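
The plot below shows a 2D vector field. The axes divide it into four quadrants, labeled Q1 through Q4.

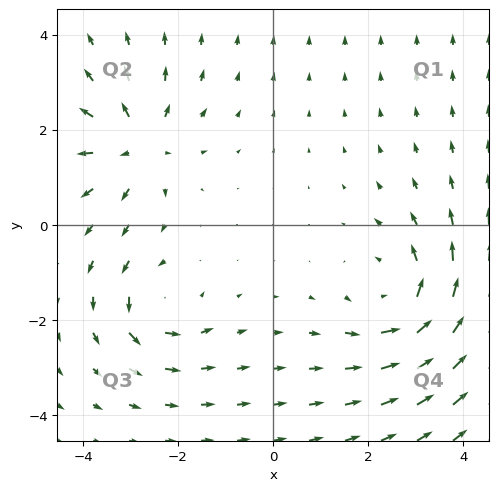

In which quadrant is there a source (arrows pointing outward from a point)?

Q2

The source sits at approximately (-2.8, 1.7), which lies in quadrant Q2. The divergence there is about +5, positive as expected for a source.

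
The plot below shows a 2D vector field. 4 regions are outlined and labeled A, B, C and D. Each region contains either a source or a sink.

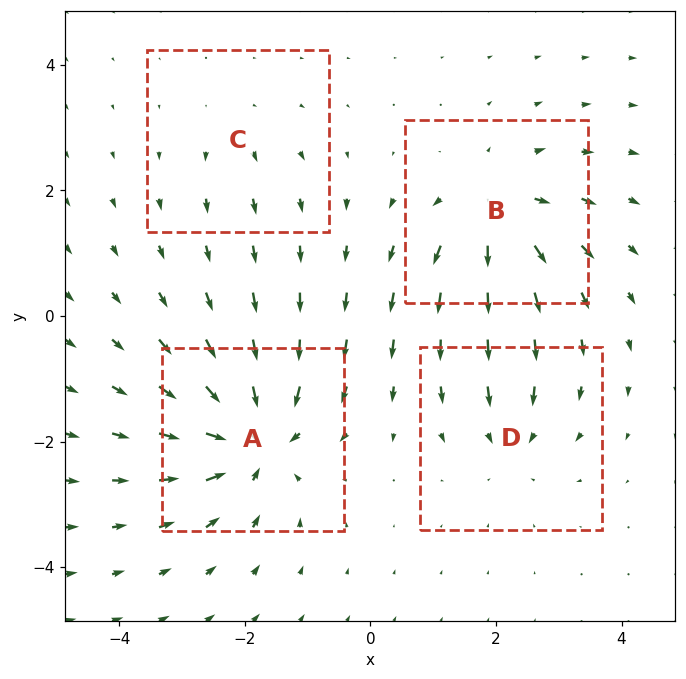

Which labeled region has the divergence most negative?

A

Divergence at each region's feature centre — A: about -8, B: about +6, C: about +2, D: about -4. Region A is most negative.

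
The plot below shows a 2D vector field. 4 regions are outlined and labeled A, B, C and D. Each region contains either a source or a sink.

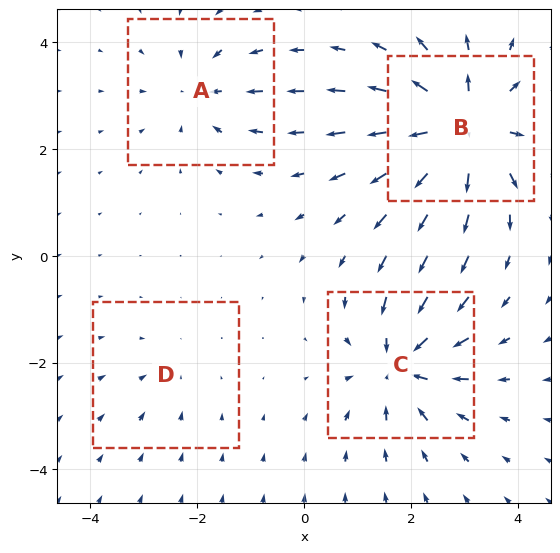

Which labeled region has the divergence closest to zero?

D

Divergence at each region's feature centre — A: about -4, B: about +8, C: about -6, D: about -2. Region D is closest to zero.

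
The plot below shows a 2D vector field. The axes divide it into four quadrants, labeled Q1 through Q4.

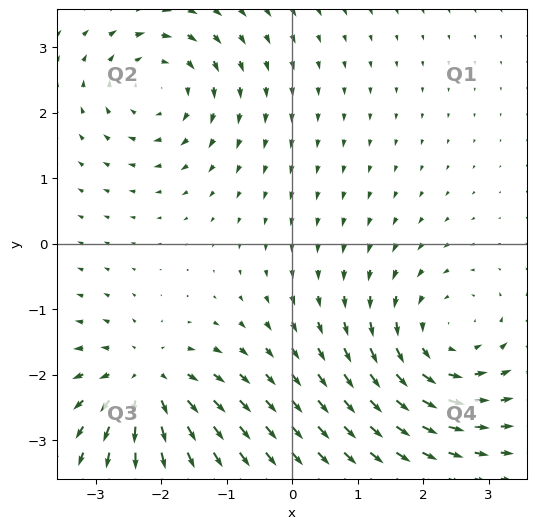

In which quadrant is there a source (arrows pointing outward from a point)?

Q3

The source sits at approximately (-2.2, -2.1), which lies in quadrant Q3. The divergence there is about +4, positive as expected for a source.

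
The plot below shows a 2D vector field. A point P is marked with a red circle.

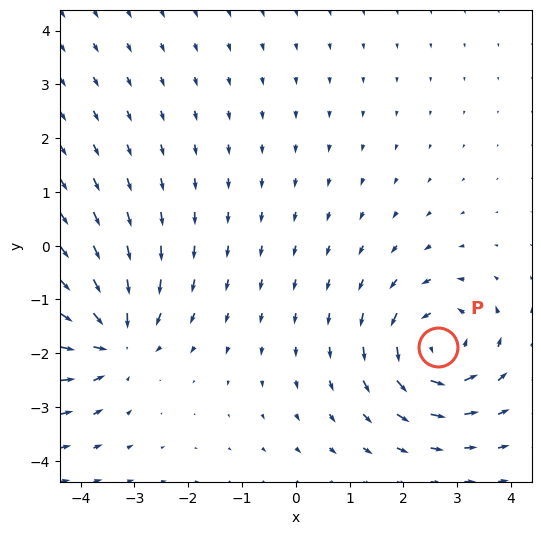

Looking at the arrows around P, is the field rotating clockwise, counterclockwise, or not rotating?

Near P at (2.6, -1.9) the arrows circulate counterclockwise. The curl (z-component) there is about +4; positive curl means counterclockwise rotation.

counterclockwise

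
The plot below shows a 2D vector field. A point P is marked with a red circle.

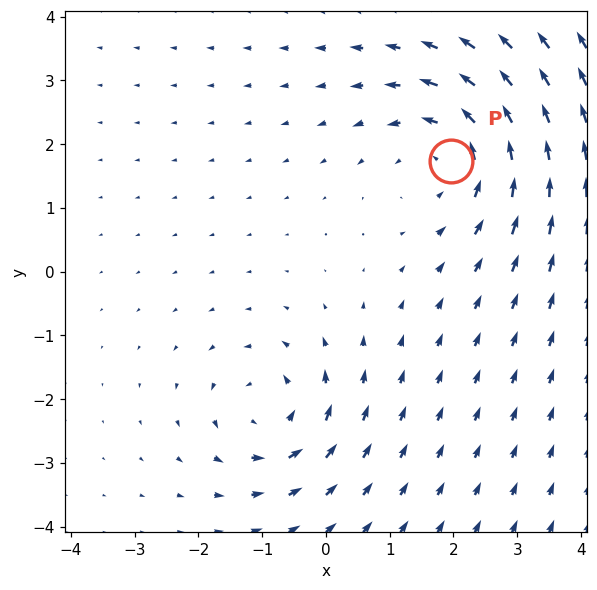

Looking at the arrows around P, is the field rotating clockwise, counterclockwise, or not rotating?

counterclockwise

Near P at (2.0, 1.7) the arrows circulate counterclockwise. The curl (z-component) there is about +4; positive curl means counterclockwise rotation.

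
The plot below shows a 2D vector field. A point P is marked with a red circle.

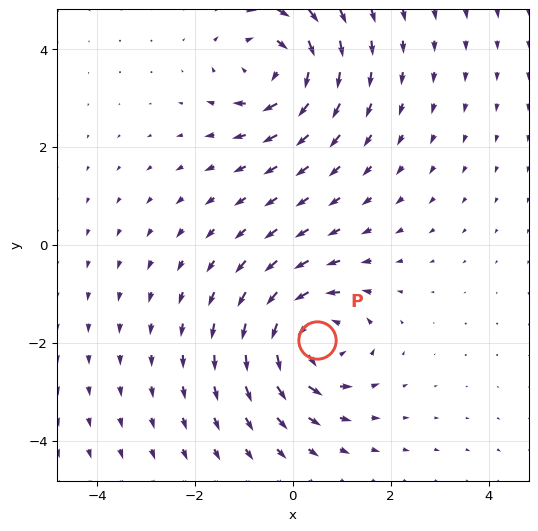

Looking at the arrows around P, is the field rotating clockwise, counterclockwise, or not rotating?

counterclockwise

Near P at (0.5, -1.9) the arrows circulate counterclockwise. The curl (z-component) there is about +6; positive curl means counterclockwise rotation.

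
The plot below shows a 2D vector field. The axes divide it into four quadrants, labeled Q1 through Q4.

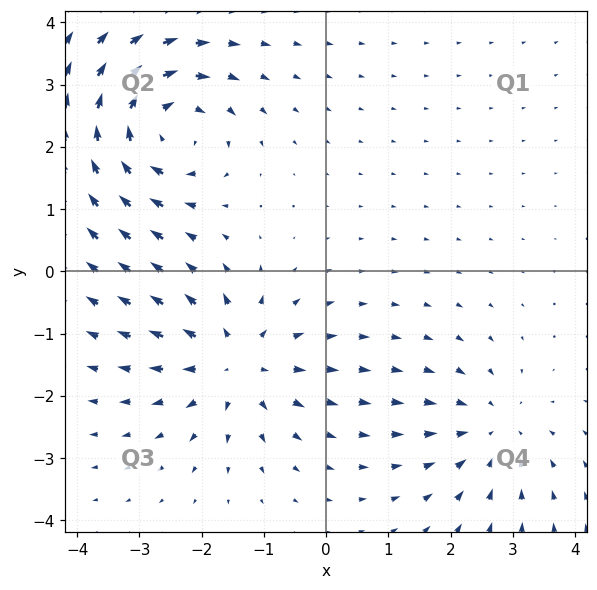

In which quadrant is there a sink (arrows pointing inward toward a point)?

Q4

The sink sits at approximately (2.7, -2.6), which lies in quadrant Q4. The divergence there is about -3, negative as expected for a sink.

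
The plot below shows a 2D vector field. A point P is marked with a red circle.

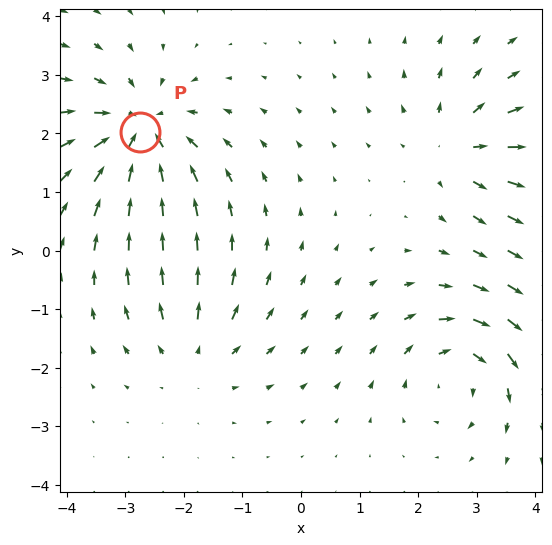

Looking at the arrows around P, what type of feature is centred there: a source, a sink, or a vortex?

At P (-2.8, 2.0) the arrows converge inward. Divergence about -6, curl ≈0 — negative divergence with near-zero curl is a sink.

sink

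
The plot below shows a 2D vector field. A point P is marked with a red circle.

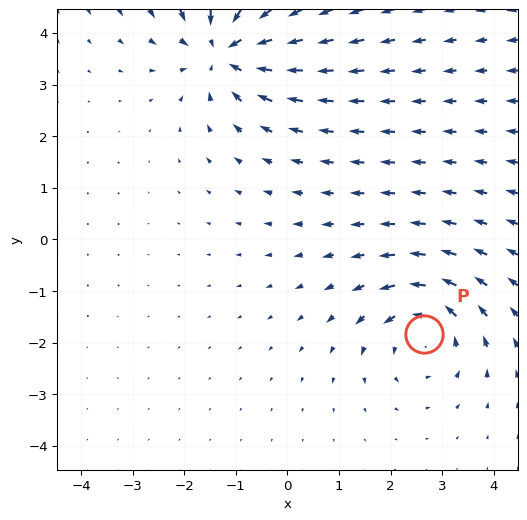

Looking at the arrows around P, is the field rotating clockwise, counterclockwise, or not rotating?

counterclockwise

Near P at (2.6, -1.8) the arrows circulate counterclockwise. The curl (z-component) there is about +3; positive curl means counterclockwise rotation.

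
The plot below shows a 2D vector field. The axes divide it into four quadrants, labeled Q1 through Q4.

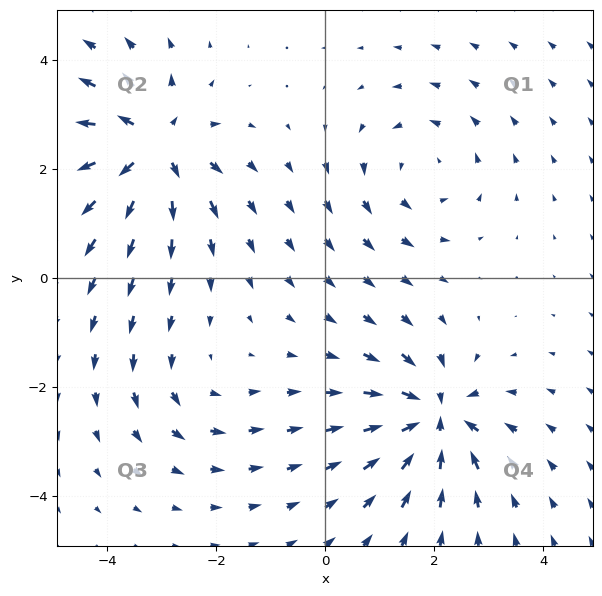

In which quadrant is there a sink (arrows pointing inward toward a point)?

The sink sits at approximately (2.0, -2.6), which lies in quadrant Q4. The divergence there is about -6, negative as expected for a sink.

Q4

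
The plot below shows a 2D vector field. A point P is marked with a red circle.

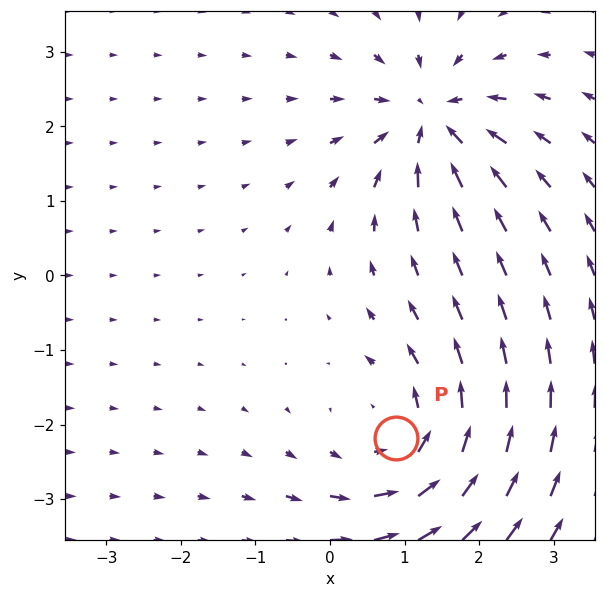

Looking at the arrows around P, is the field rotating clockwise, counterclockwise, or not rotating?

counterclockwise

Near P at (0.9, -2.2) the arrows circulate counterclockwise. The curl (z-component) there is about +3; positive curl means counterclockwise rotation.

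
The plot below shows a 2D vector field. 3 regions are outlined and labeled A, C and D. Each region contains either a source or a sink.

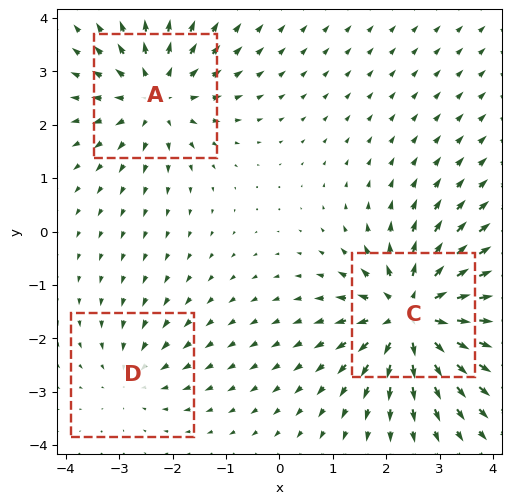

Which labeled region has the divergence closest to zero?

D

Divergence at each region's feature centre — A: about +3, C: about +5, D: about -2. Region D is closest to zero.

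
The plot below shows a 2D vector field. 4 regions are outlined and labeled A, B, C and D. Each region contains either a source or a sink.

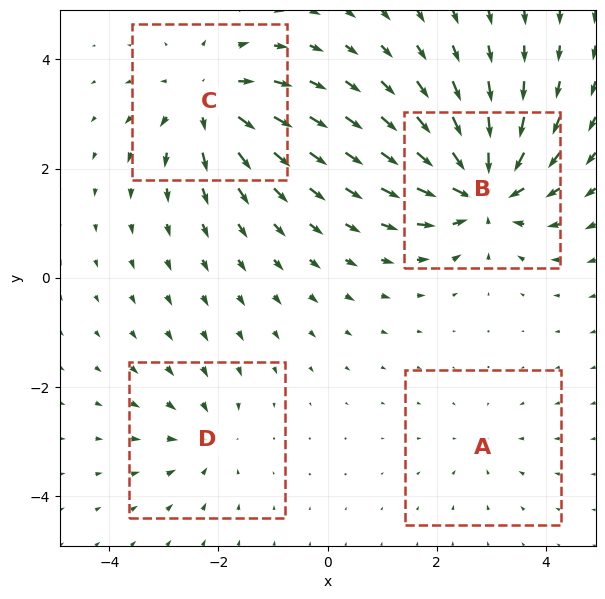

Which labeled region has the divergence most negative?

B

Divergence at each region's feature centre — A: about -2, B: about -9, C: about +6, D: about -4. Region B is most negative.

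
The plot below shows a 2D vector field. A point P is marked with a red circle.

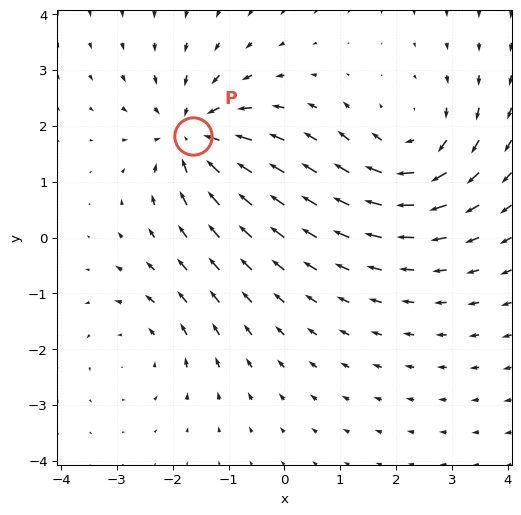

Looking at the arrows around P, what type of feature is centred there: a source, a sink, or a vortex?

At P (-1.6, 1.8) the arrows converge inward. Divergence about -5, curl ≈0 — negative divergence with near-zero curl is a sink.

sink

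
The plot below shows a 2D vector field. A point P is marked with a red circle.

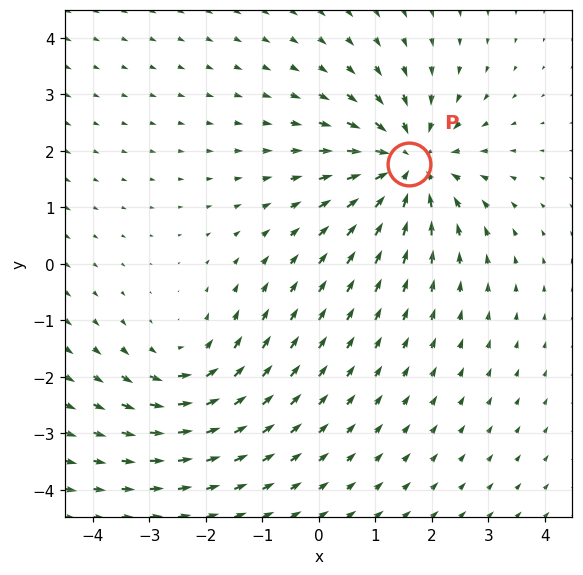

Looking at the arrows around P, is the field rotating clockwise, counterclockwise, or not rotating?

Near P at (1.6, 1.8) the arrows show no circulation. The curl there is ≈0.

not rotating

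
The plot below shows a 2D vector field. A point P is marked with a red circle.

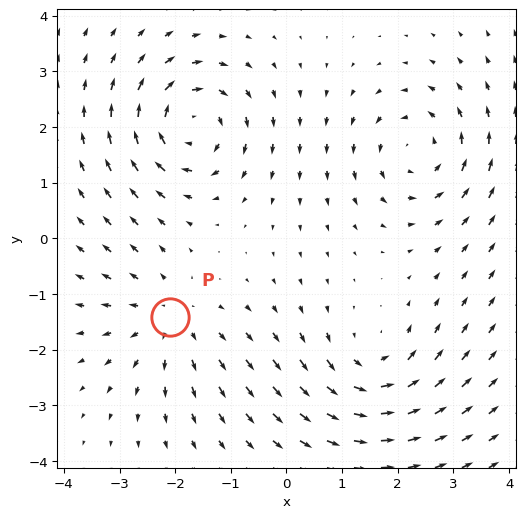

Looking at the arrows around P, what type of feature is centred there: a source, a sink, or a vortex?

source

At P (-2.1, -1.4) the arrows spread outward. Divergence about +3, curl ≈0 — positive divergence with near-zero curl is a source.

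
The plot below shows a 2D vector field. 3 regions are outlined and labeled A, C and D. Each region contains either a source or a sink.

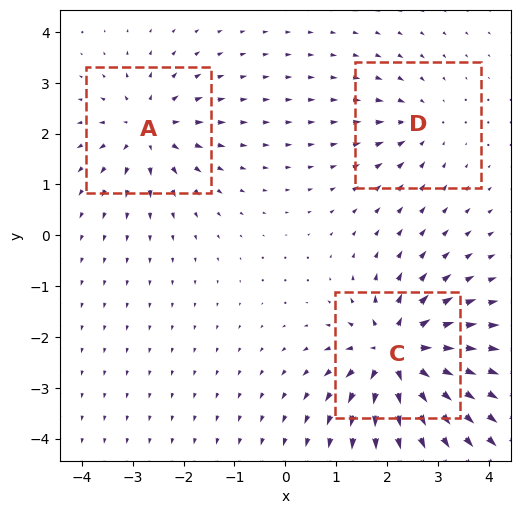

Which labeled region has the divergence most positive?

Divergence at each region's feature centre — A: about +4, C: about +6, D: about -3. Region C is most positive.

C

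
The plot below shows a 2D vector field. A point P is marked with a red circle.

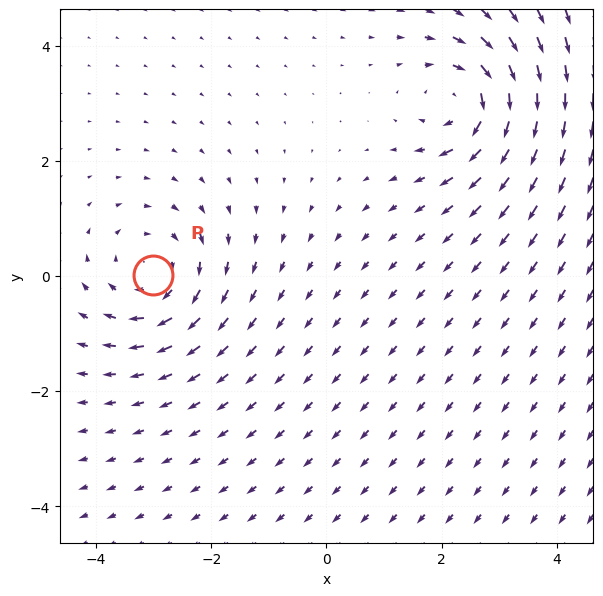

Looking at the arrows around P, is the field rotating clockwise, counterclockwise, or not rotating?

Near P at (-3.0, 0.0) the arrows circulate clockwise. The curl (z-component) there is about -5; negative curl means clockwise rotation.

clockwise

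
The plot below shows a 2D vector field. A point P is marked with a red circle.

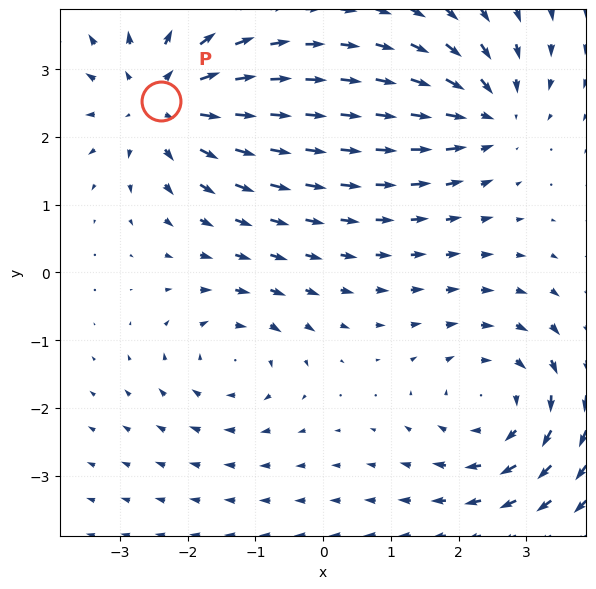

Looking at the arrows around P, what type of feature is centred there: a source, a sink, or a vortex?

At P (-2.4, 2.5) the arrows spread outward. Divergence about +4, curl ≈0 — positive divergence with near-zero curl is a source.

source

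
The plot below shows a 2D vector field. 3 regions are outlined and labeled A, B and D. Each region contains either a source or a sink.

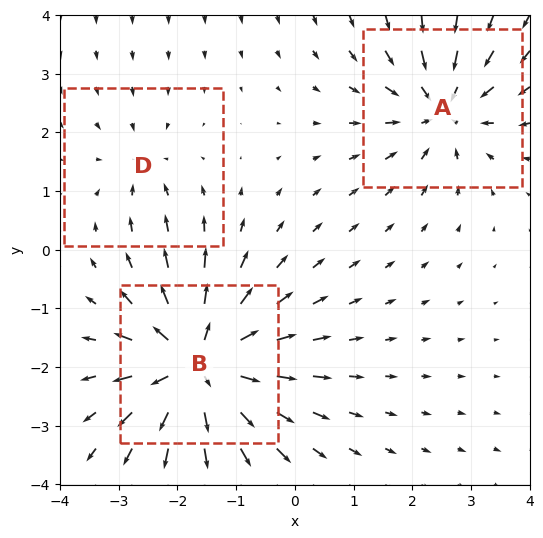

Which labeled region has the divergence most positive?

B

Divergence at each region's feature centre — A: about -4, B: about +6, D: about -2. Region B is most positive.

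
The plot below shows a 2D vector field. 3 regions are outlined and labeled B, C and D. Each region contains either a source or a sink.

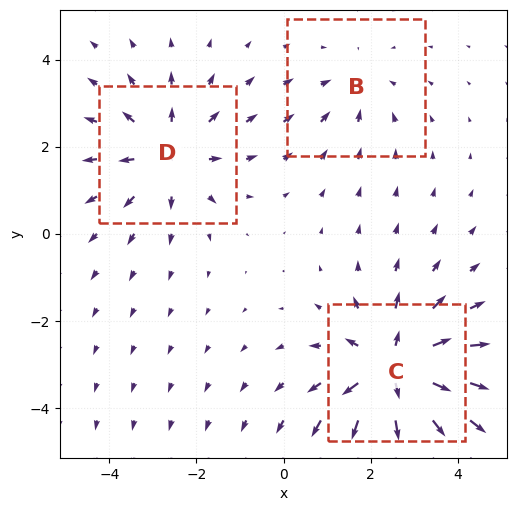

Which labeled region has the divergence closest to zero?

Divergence at each region's feature centre — B: about -2, C: about +5, D: about +3. Region B is closest to zero.

B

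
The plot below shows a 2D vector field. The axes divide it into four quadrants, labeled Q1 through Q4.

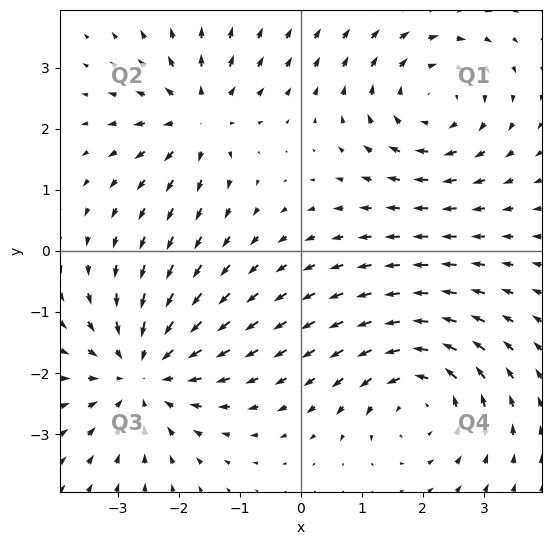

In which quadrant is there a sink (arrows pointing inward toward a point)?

Q3

The sink sits at approximately (-2.6, -2.0), which lies in quadrant Q3. The divergence there is about -4, negative as expected for a sink.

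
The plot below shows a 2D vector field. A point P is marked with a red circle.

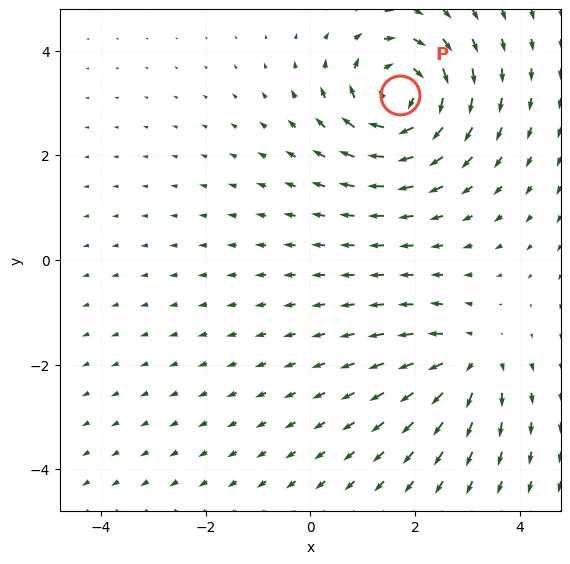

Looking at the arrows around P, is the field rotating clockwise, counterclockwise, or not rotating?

clockwise

Near P at (1.7, 3.2) the arrows circulate clockwise. The curl (z-component) there is about -6; negative curl means clockwise rotation.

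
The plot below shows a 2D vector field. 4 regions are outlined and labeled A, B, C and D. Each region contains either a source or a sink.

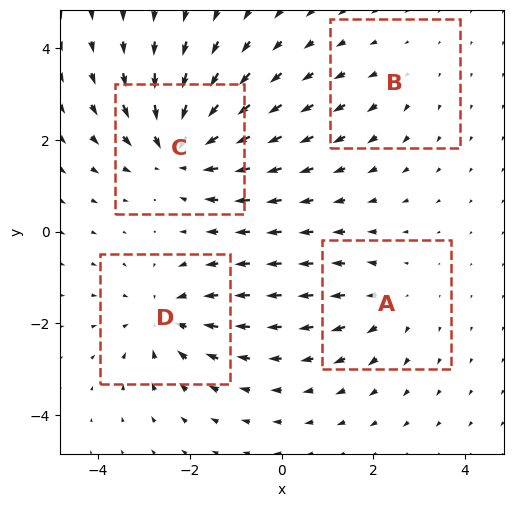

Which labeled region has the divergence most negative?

Divergence at each region's feature centre — A: about +3, B: about +2, C: about -6, D: about -4. Region C is most negative.

C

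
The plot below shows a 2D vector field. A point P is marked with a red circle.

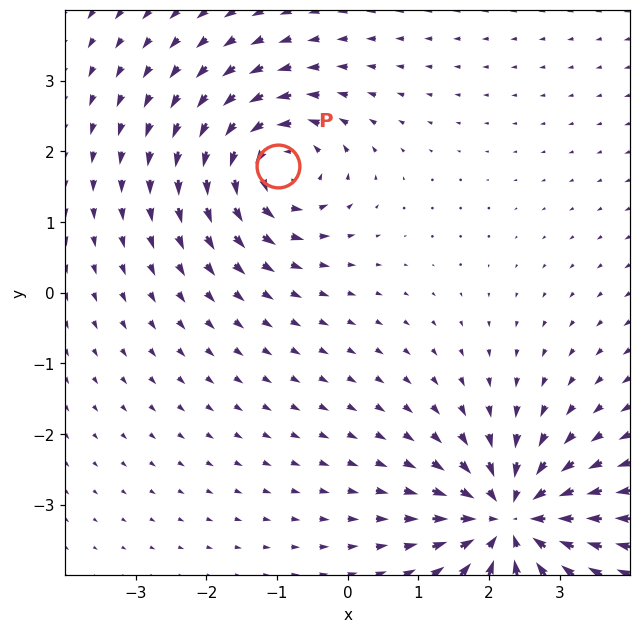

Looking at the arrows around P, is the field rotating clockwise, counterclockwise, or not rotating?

counterclockwise

Near P at (-1.0, 1.8) the arrows circulate counterclockwise. The curl (z-component) there is about +6; positive curl means counterclockwise rotation.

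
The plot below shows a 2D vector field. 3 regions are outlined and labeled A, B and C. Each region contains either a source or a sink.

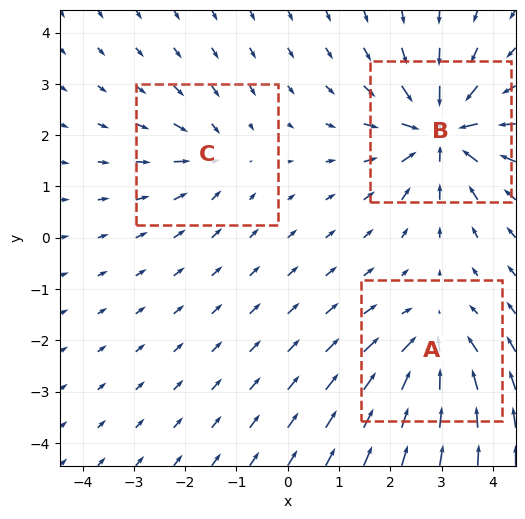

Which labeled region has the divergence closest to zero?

C

Divergence at each region's feature centre — A: about -4, B: about -6, C: about -2. Region C is closest to zero.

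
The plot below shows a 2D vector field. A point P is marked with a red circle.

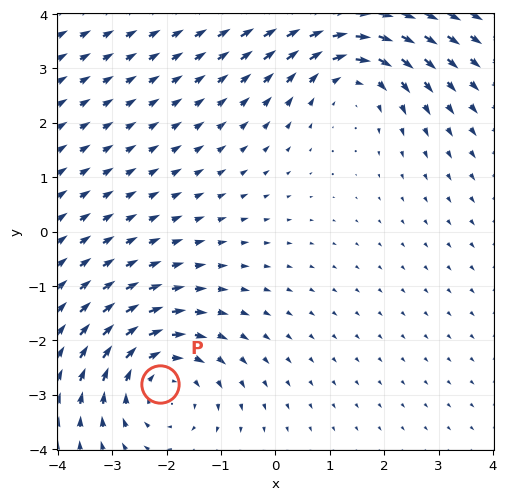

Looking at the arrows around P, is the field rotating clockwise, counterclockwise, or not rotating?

clockwise

Near P at (-2.1, -2.8) the arrows circulate clockwise. The curl (z-component) there is about -2; negative curl means clockwise rotation.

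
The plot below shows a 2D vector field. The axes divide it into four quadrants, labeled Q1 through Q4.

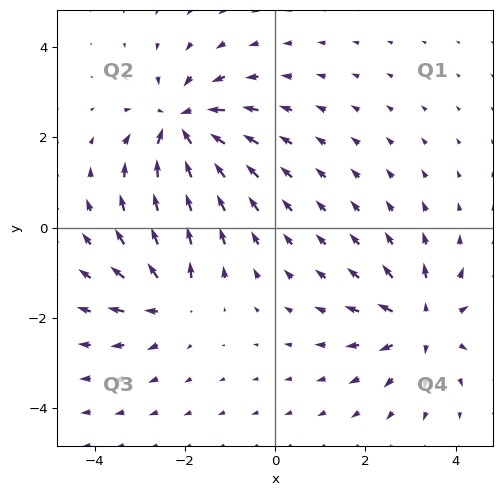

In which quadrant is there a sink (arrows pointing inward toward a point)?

The sink sits at approximately (-2.1, 2.3), which lies in quadrant Q2. The divergence there is about -6, negative as expected for a sink.

Q2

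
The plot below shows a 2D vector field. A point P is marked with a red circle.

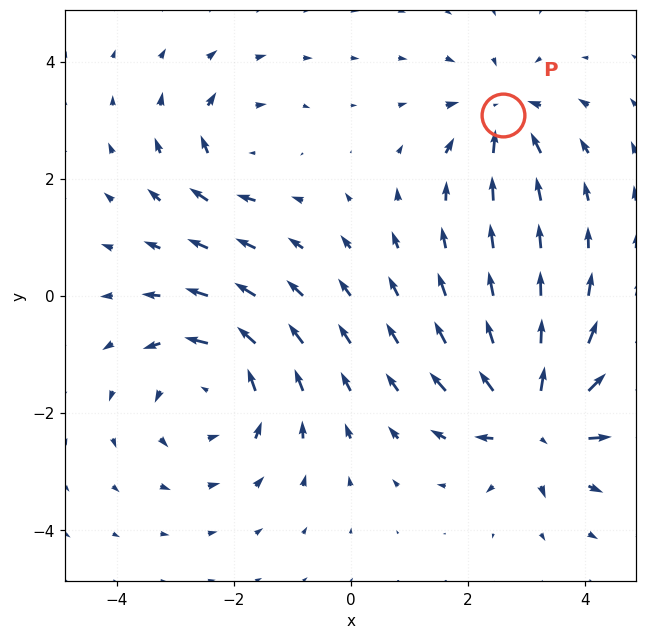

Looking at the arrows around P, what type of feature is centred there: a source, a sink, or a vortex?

sink

At P (2.6, 3.1) the arrows converge inward. Divergence about -4, curl ≈0 — negative divergence with near-zero curl is a sink.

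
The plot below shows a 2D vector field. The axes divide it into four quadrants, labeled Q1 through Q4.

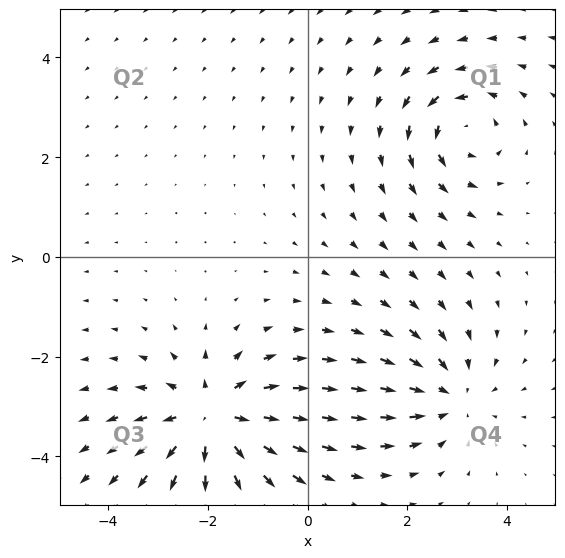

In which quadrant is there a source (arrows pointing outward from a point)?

The source sits at approximately (-1.9, -3.2), which lies in quadrant Q3. The divergence there is about +4, positive as expected for a source.

Q3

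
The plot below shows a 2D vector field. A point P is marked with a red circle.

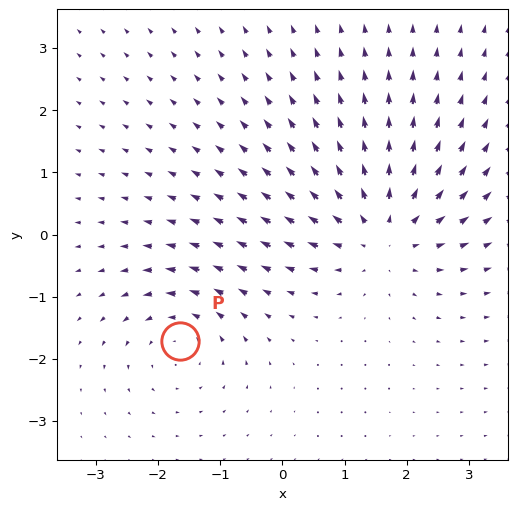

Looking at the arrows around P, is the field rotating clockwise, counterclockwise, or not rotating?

Near P at (-1.6, -1.7) the arrows circulate counterclockwise. The curl (z-component) there is about +3; positive curl means counterclockwise rotation.

counterclockwise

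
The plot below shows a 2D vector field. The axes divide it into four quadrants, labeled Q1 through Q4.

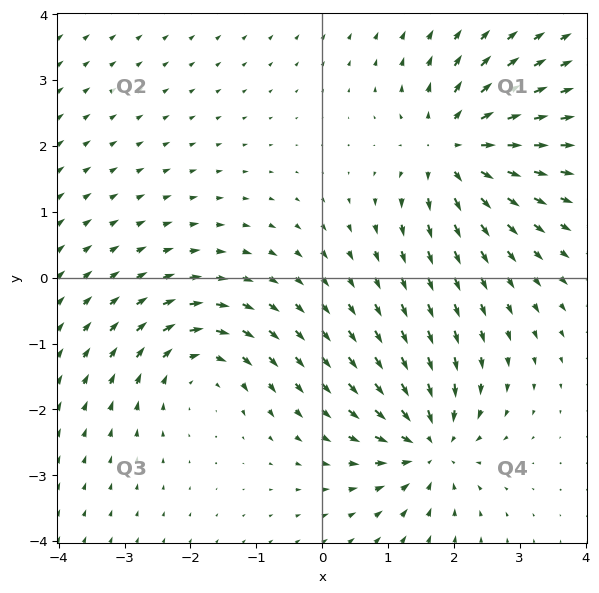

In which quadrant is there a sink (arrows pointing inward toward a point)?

Q4

The sink sits at approximately (1.6, -2.5), which lies in quadrant Q4. The divergence there is about -4, negative as expected for a sink.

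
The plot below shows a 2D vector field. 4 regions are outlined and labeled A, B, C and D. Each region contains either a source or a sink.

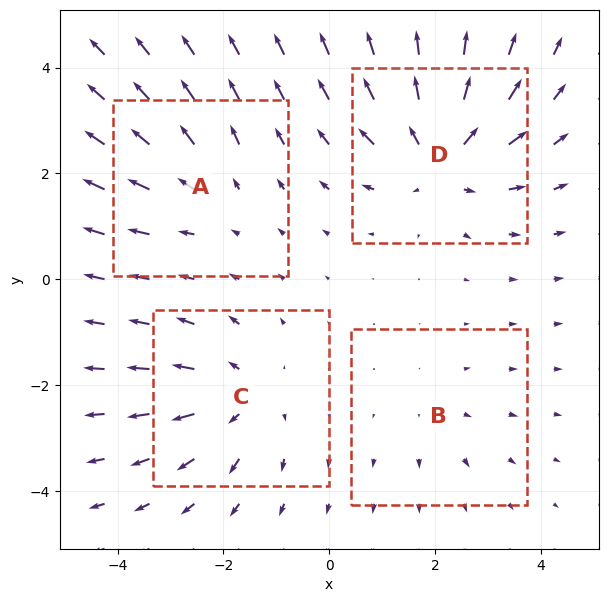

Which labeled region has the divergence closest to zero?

Divergence at each region's feature centre — A: about +3, B: about +2, C: about +4, D: about +6. Region B is closest to zero.

B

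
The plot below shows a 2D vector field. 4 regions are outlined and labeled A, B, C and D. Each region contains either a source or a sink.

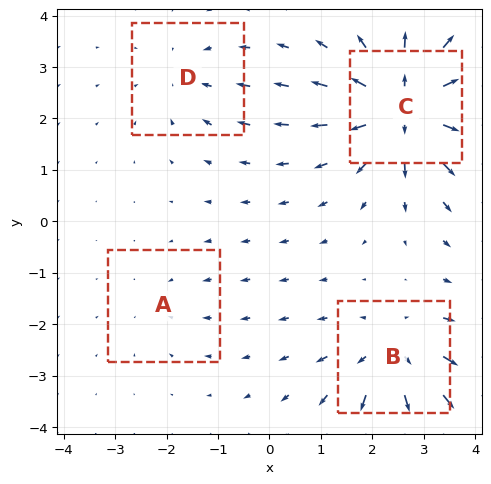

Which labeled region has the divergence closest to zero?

Divergence at each region's feature centre — A: about -2, B: about +5, C: about +7, D: about -3. Region A is closest to zero.

A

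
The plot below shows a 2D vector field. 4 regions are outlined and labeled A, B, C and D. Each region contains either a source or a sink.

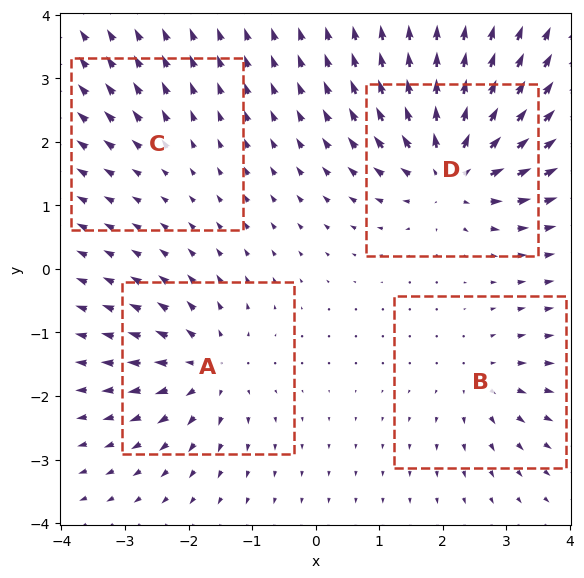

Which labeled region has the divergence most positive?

Divergence at each region's feature centre — A: about +6, B: about +4, C: about +2, D: about +8. Region D is most positive.

D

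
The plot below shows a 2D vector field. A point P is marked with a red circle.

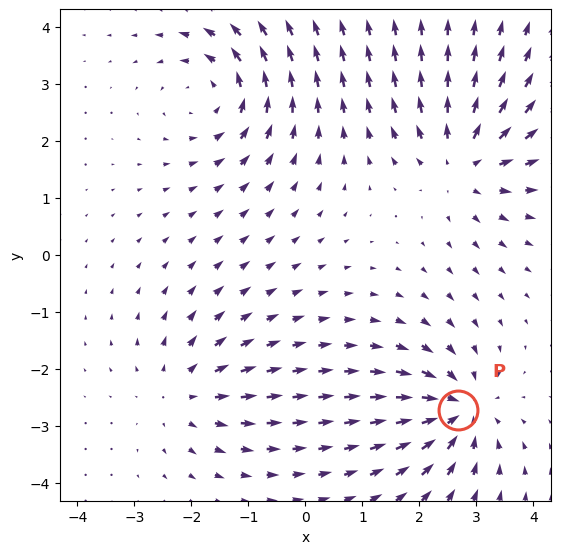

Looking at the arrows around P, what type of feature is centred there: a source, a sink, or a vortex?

At P (2.7, -2.7) the arrows converge inward. Divergence about -6, curl ≈0 — negative divergence with near-zero curl is a sink.

sink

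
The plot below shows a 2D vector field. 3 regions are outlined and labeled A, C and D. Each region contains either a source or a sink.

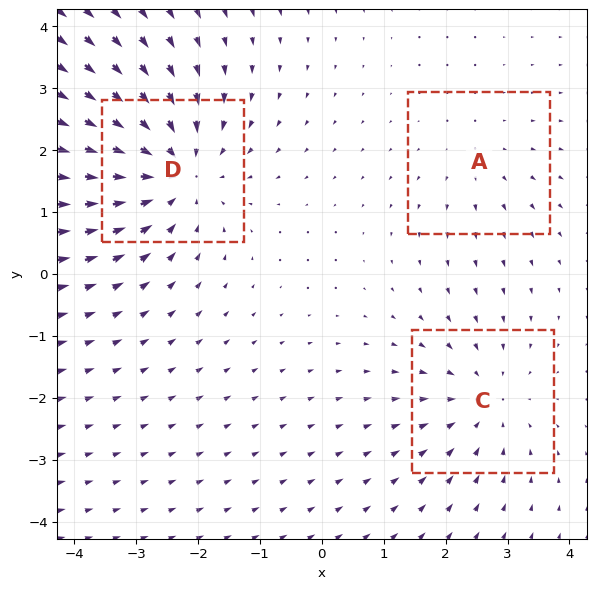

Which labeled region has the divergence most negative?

Divergence at each region's feature centre — A: about +2, C: about -3, D: about -4. Region D is most negative.

D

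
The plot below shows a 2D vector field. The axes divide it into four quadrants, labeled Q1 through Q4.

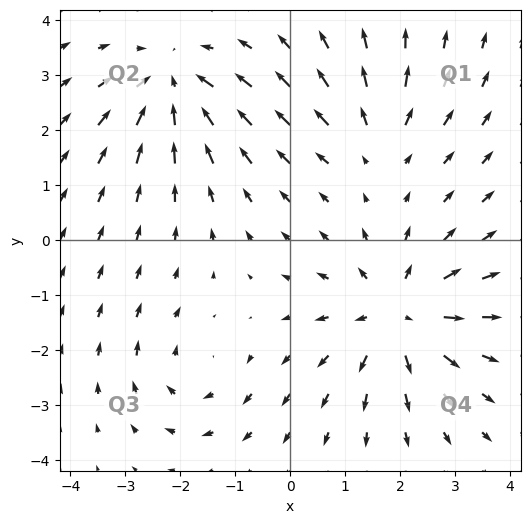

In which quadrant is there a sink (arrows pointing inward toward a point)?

The sink sits at approximately (-2.2, 2.8), which lies in quadrant Q2. The divergence there is about -5, negative as expected for a sink.

Q2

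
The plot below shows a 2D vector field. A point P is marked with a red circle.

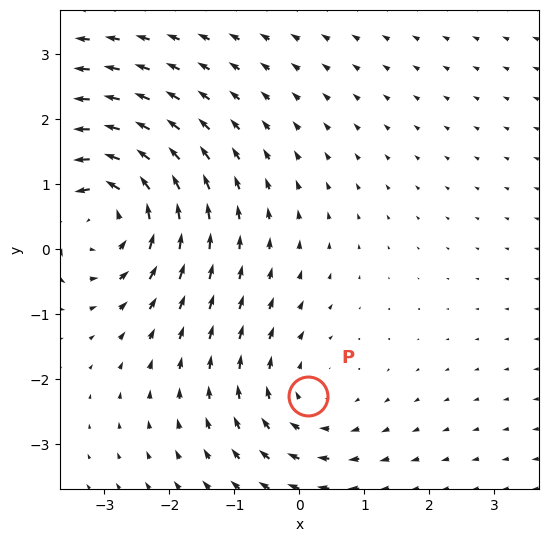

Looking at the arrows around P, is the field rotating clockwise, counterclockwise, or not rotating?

Near P at (0.1, -2.3) the arrows circulate clockwise. The curl (z-component) there is about -2; negative curl means clockwise rotation.

clockwise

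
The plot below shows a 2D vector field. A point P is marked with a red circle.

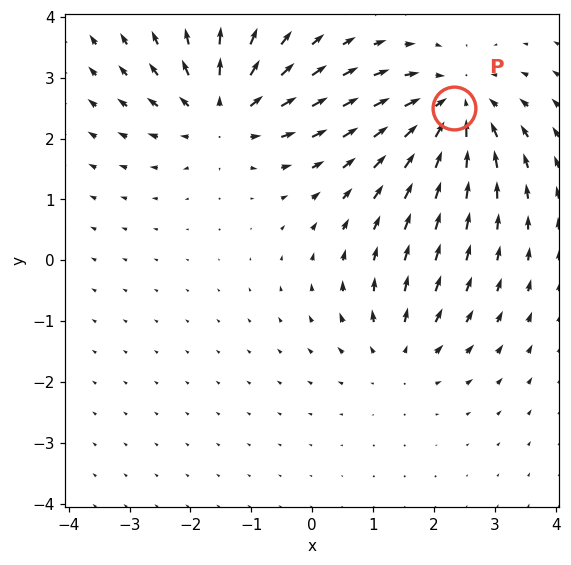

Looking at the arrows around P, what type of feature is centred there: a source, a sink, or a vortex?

sink

At P (2.3, 2.5) the arrows converge inward. Divergence about -5, curl ≈0 — negative divergence with near-zero curl is a sink.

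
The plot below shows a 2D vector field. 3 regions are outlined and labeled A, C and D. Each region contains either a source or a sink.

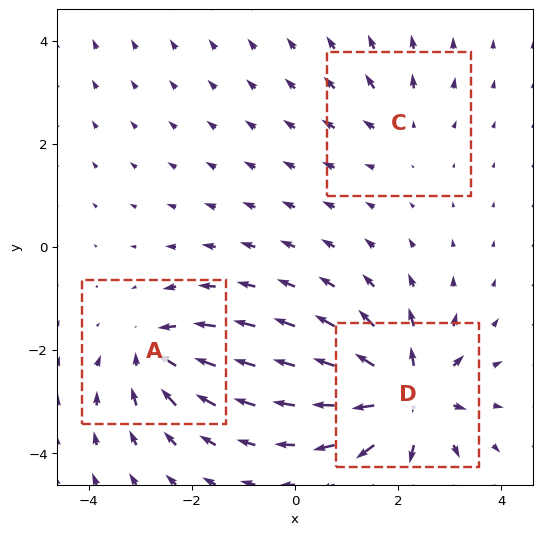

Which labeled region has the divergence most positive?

Divergence at each region's feature centre — A: about -4, C: about +2, D: about +6. Region D is most positive.

D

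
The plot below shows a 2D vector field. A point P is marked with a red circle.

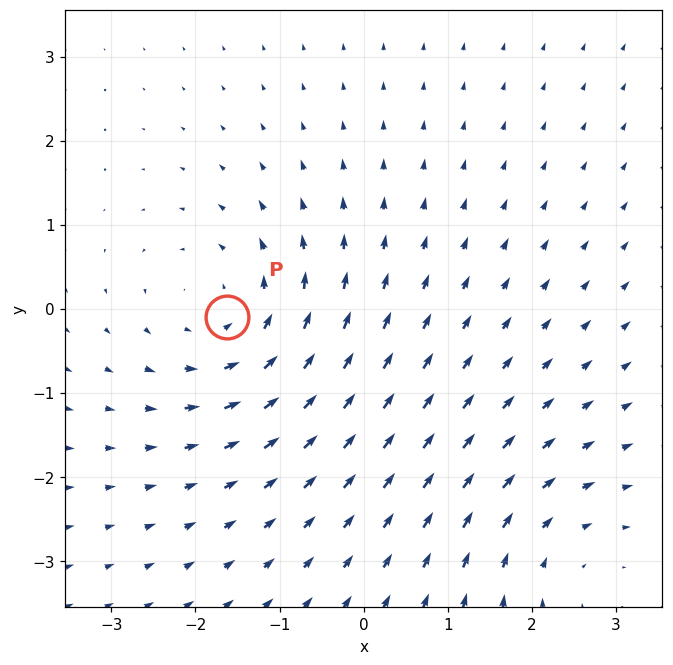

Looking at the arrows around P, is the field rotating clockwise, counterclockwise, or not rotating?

Near P at (-1.6, -0.1) the arrows circulate counterclockwise. The curl (z-component) there is about +4; positive curl means counterclockwise rotation.

counterclockwise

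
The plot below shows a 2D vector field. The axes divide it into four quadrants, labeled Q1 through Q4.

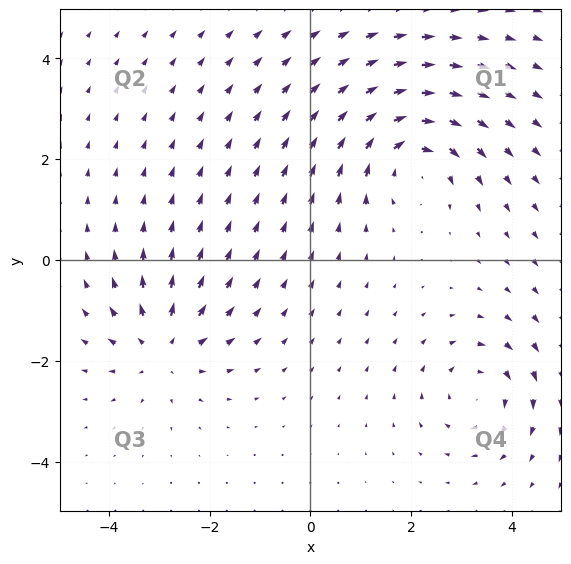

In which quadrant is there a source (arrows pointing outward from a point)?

The source sits at approximately (-2.9, -1.7), which lies in quadrant Q3. The divergence there is about +4, positive as expected for a source.

Q3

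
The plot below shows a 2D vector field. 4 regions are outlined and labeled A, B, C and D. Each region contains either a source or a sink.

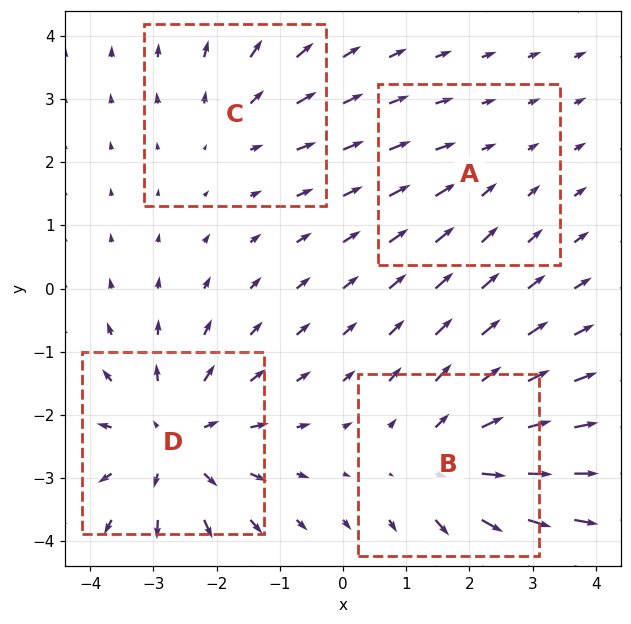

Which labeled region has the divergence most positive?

Divergence at each region's feature centre — A: about -2, B: about +4, C: about +3, D: about +6. Region D is most positive.

D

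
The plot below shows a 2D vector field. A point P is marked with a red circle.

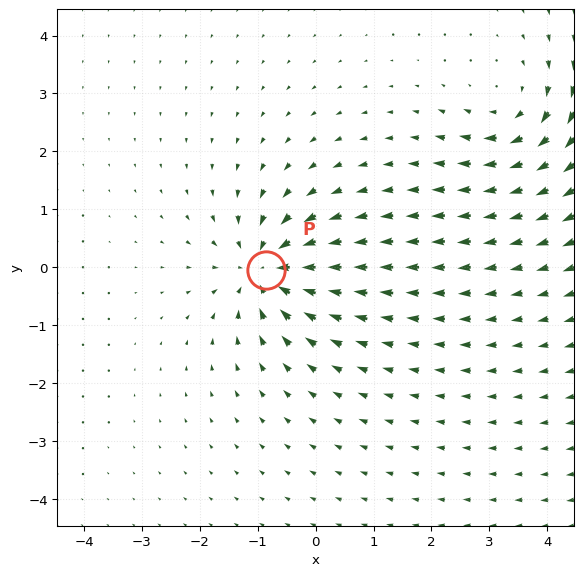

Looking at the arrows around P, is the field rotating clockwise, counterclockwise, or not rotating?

Near P at (-0.9, -0.1) the arrows show no circulation. The curl there is ≈0.

not rotating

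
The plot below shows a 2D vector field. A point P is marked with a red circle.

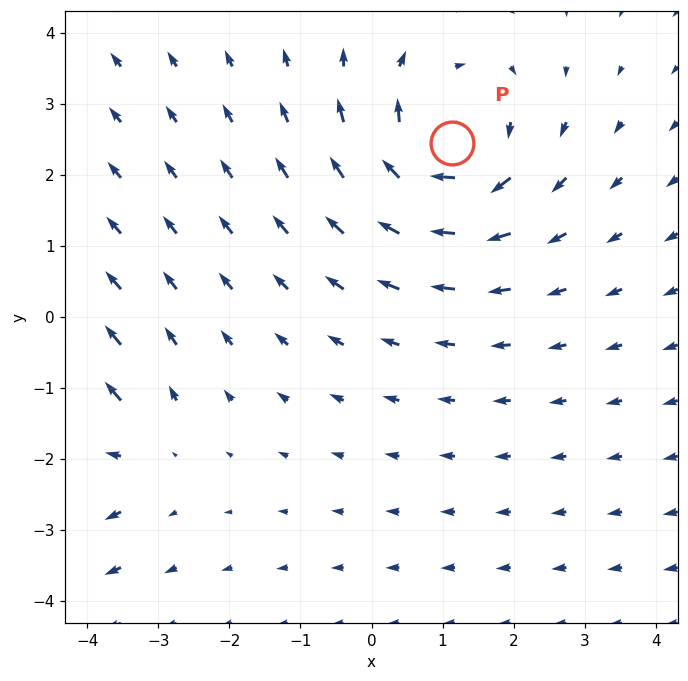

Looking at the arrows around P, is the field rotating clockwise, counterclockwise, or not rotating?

clockwise

Near P at (1.1, 2.4) the arrows circulate clockwise. The curl (z-component) there is about -5; negative curl means clockwise rotation.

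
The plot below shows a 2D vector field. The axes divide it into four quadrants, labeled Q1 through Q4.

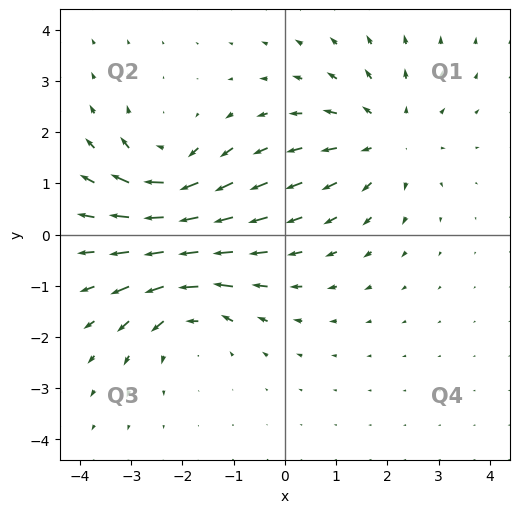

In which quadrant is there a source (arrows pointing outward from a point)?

The source sits at approximately (2.0, 1.9), which lies in quadrant Q1. The divergence there is about +3, positive as expected for a source.

Q1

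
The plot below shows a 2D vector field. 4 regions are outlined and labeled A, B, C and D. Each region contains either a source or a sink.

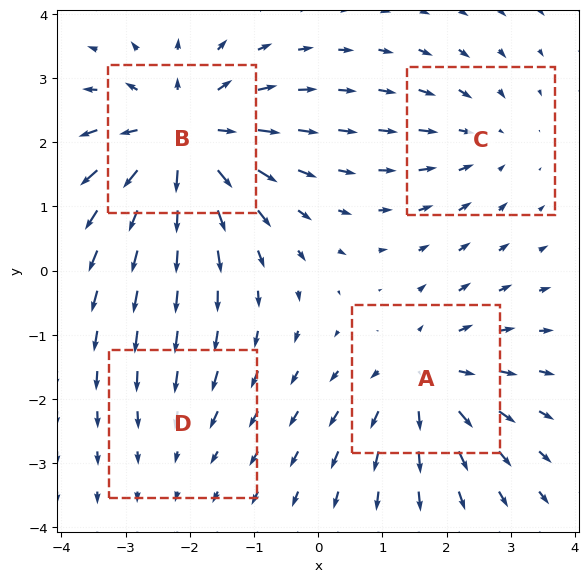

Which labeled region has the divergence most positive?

B

Divergence at each region's feature centre — A: about +5, B: about +7, C: about -3, D: about -2. Region B is most positive.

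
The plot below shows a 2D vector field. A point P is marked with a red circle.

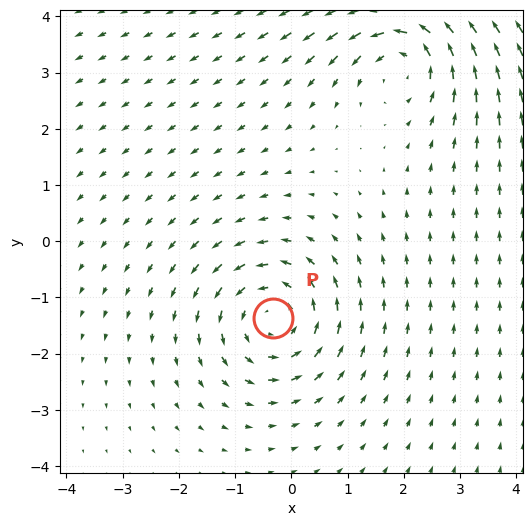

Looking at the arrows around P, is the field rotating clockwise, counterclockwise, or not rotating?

Near P at (-0.3, -1.4) the arrows circulate counterclockwise. The curl (z-component) there is about +4; positive curl means counterclockwise rotation.

counterclockwise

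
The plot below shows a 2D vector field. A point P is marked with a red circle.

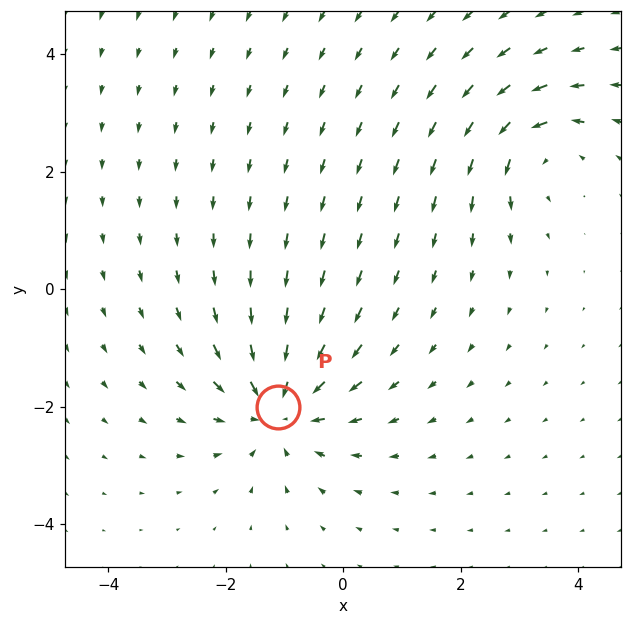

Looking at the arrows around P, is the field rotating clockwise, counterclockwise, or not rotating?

not rotating

Near P at (-1.1, -2.0) the arrows show no circulation. The curl there is ≈0.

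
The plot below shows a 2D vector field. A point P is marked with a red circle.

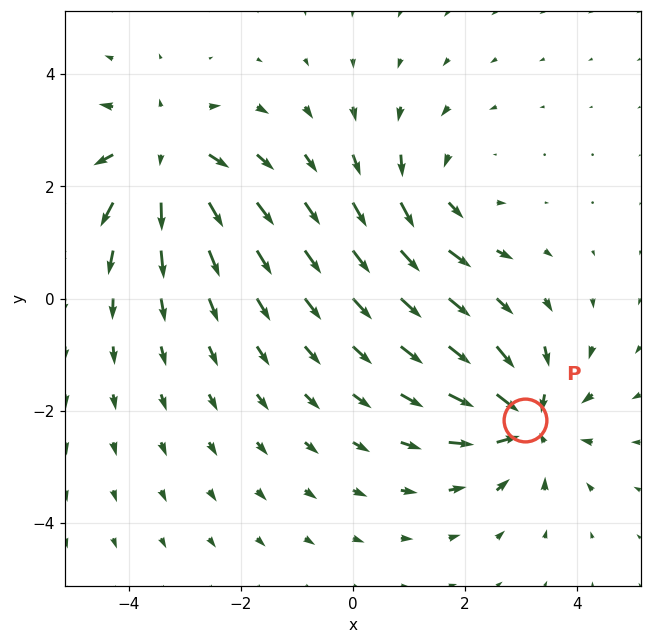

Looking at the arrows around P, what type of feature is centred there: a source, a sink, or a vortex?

sink

At P (3.1, -2.2) the arrows converge inward. Divergence about -5, curl ≈0 — negative divergence with near-zero curl is a sink.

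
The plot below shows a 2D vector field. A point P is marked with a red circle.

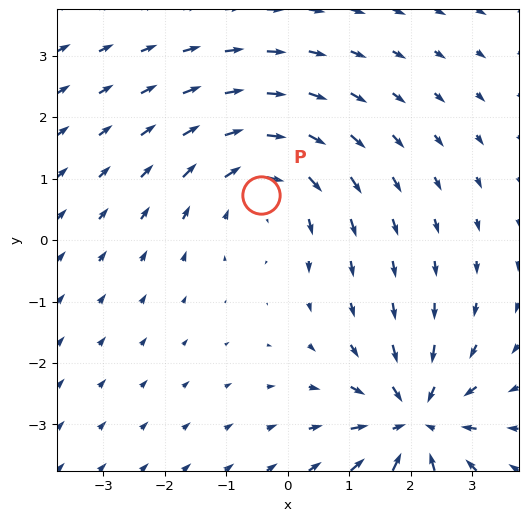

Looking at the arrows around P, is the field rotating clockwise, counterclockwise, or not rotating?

Near P at (-0.4, 0.7) the arrows circulate clockwise. The curl (z-component) there is about -4; negative curl means clockwise rotation.

clockwise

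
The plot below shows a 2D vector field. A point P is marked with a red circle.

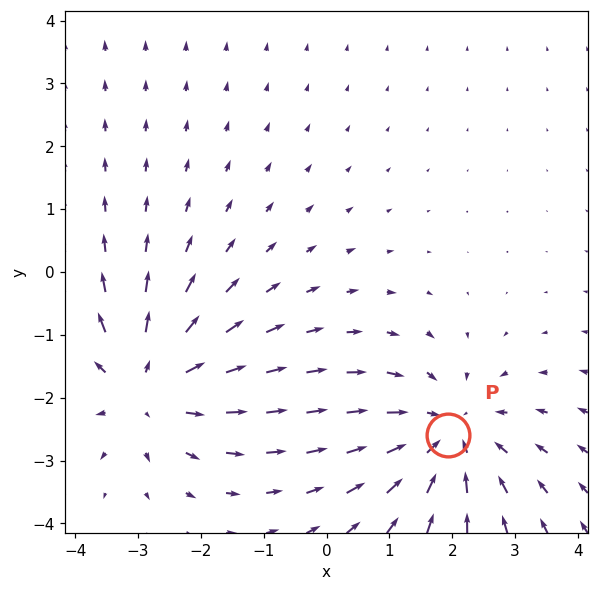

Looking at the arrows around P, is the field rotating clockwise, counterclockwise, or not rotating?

Near P at (1.9, -2.6) the arrows show no circulation. The curl there is ≈0.

not rotating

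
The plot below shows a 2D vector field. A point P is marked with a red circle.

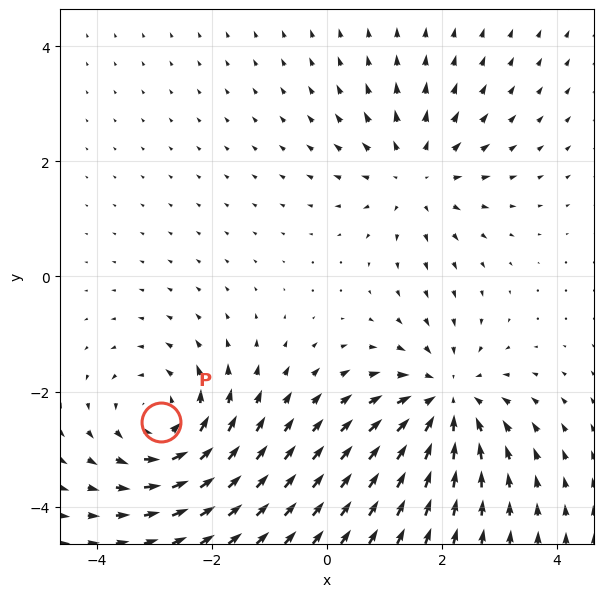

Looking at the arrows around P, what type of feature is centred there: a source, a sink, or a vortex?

vortex

At P (-2.9, -2.5) the arrows circulate counterclockwise. Divergence ≈0, curl about +5 — near-zero divergence with nonzero curl is a vortex.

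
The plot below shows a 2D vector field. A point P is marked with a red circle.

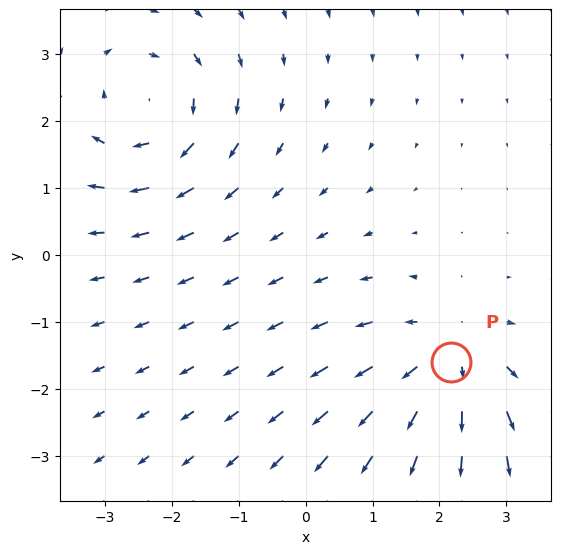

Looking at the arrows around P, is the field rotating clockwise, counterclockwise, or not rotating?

not rotating

Near P at (2.2, -1.6) the arrows show no circulation. The curl there is ≈0.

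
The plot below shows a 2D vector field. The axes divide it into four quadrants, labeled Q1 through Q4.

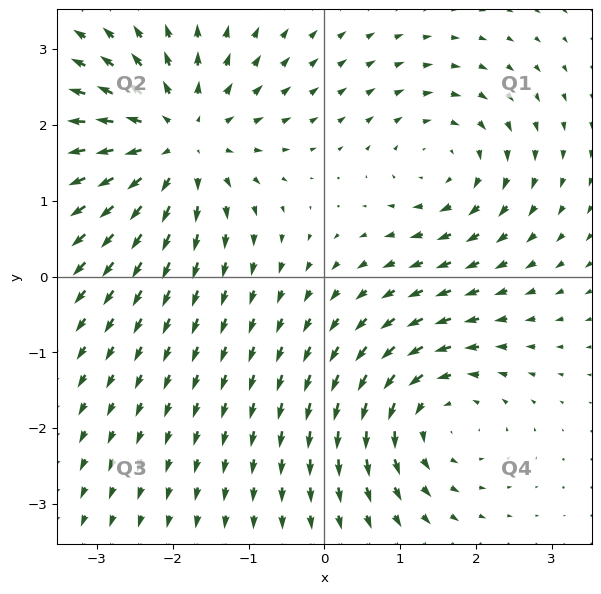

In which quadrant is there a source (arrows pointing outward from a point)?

The source sits at approximately (-1.9, 1.8), which lies in quadrant Q2. The divergence there is about +5, positive as expected for a source.

Q2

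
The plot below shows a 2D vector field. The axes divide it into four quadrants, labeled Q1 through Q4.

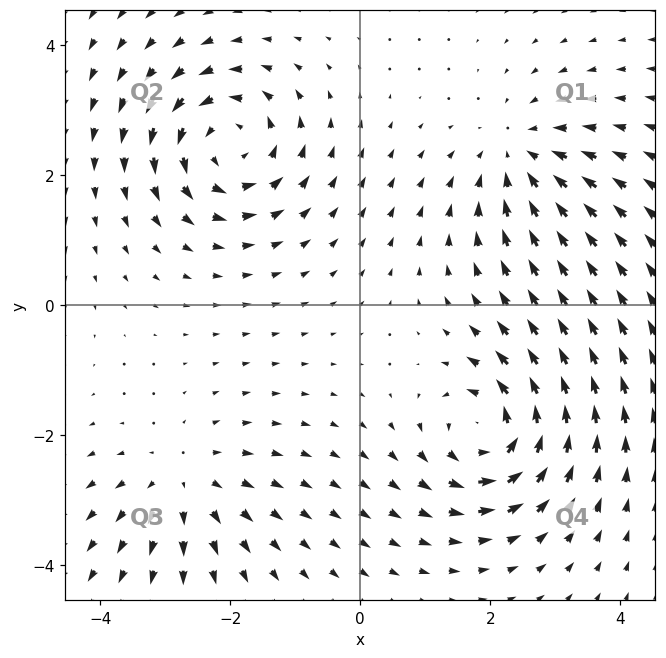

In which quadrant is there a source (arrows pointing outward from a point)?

The source sits at approximately (-2.7, -2.7), which lies in quadrant Q3. The divergence there is about +3, positive as expected for a source.

Q3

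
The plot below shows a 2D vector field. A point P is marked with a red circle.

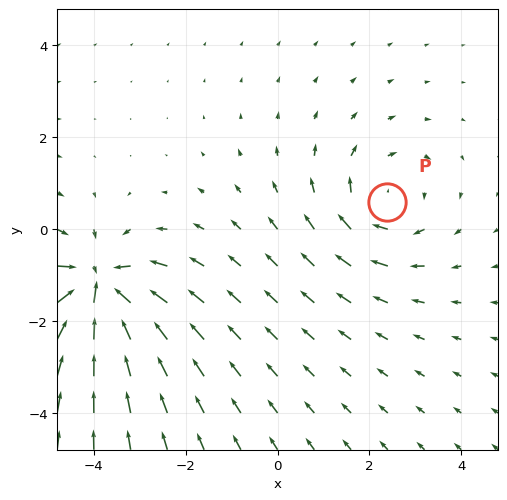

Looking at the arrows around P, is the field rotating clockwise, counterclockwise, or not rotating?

Near P at (2.4, 0.6) the arrows circulate clockwise. The curl (z-component) there is about -2; negative curl means clockwise rotation.

clockwise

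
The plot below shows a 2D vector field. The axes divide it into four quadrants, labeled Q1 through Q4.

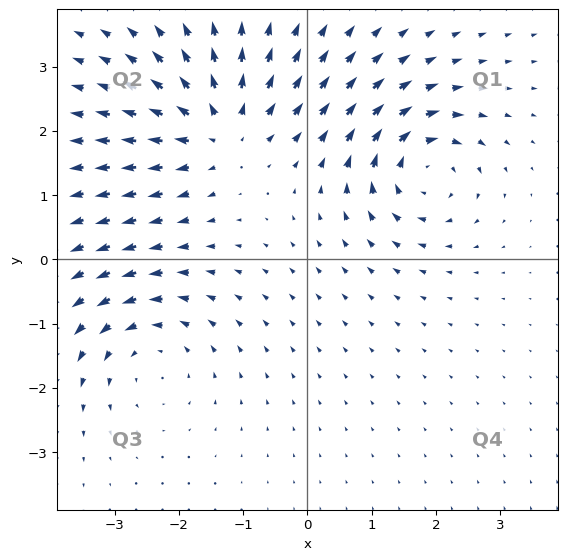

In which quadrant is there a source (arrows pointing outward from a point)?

The source sits at approximately (-1.4, 2.0), which lies in quadrant Q2. The divergence there is about +5, positive as expected for a source.

Q2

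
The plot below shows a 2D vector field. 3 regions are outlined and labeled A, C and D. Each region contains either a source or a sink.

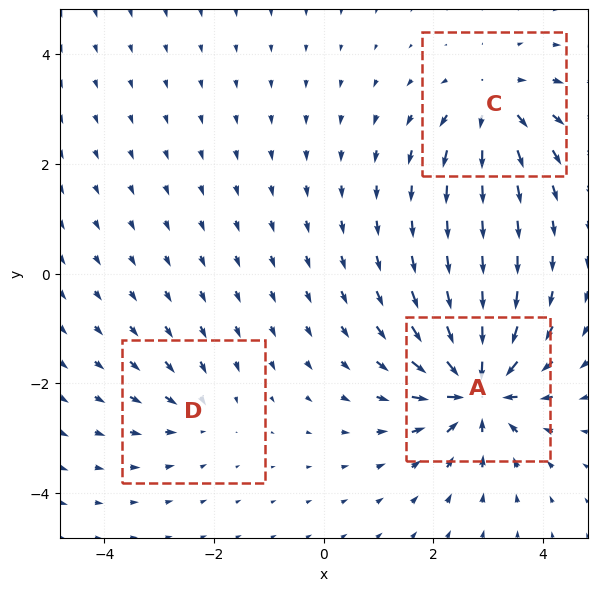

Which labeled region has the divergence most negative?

Divergence at each region's feature centre — A: about -7, C: about +4, D: about -3. Region A is most negative.

A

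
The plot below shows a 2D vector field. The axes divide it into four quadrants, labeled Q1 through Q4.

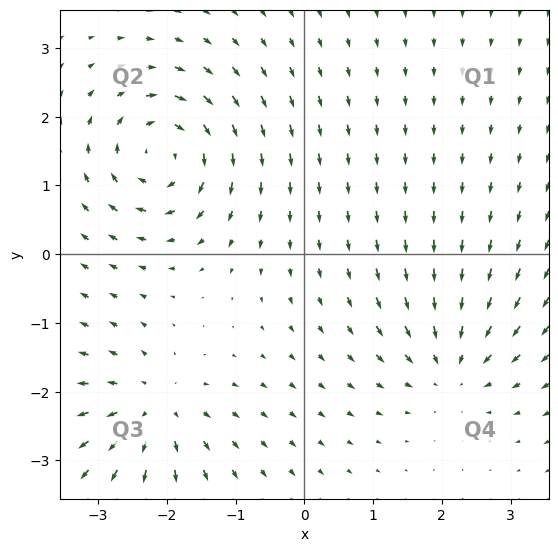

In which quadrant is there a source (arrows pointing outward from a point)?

Q3

The source sits at approximately (-2.2, -2.2), which lies in quadrant Q3. The divergence there is about +4, positive as expected for a source.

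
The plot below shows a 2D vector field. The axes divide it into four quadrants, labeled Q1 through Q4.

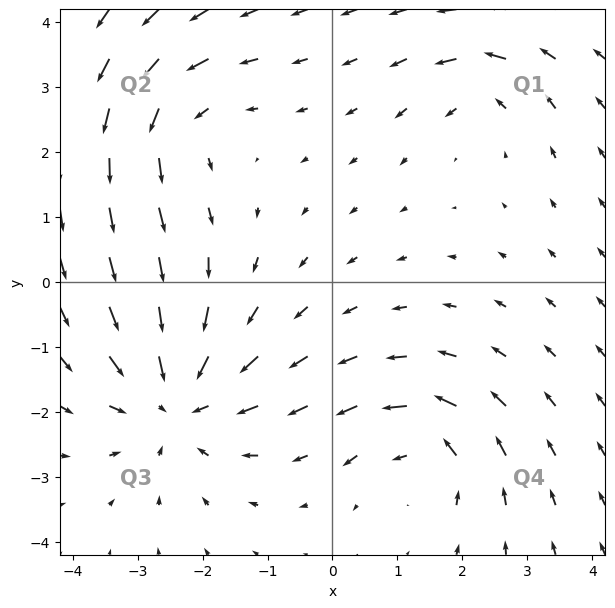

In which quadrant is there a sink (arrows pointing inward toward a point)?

Q3

The sink sits at approximately (-2.4, -1.8), which lies in quadrant Q3. The divergence there is about -4, negative as expected for a sink.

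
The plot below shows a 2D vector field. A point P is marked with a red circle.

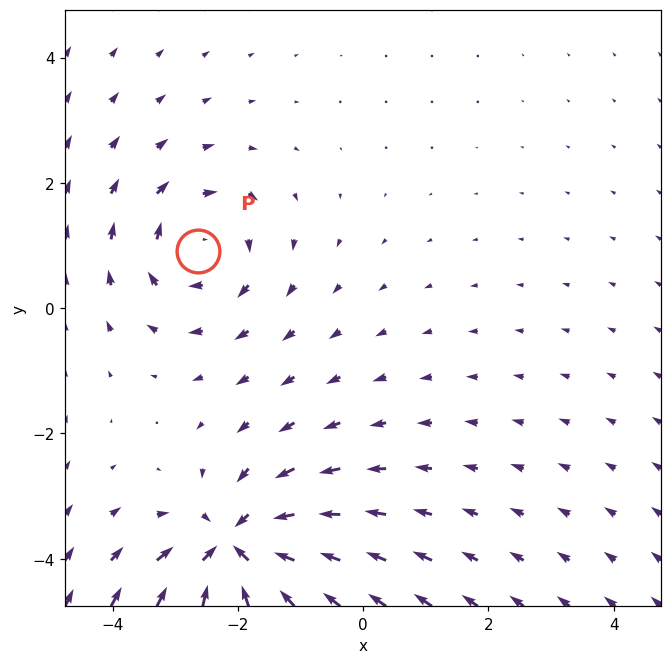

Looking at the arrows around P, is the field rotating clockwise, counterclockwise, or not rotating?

Near P at (-2.6, 0.9) the arrows circulate clockwise. The curl (z-component) there is about -3; negative curl means clockwise rotation.

clockwise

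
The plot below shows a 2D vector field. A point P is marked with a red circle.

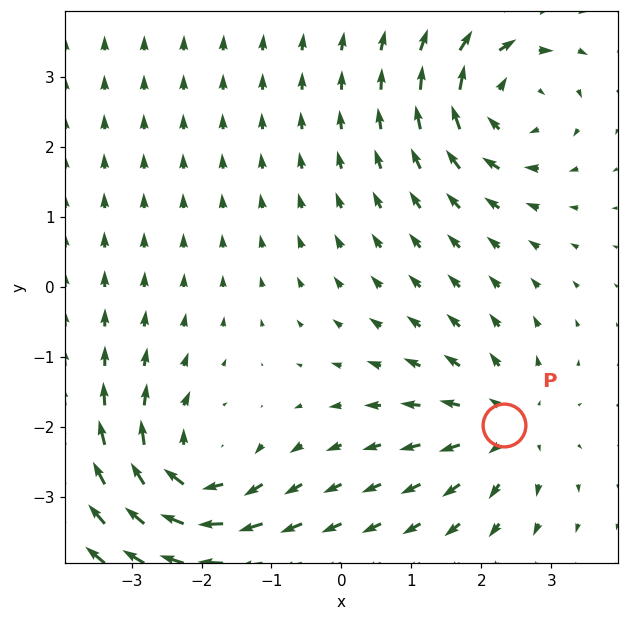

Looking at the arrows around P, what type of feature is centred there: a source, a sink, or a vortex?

source

At P (2.3, -2.0) the arrows spread outward. Divergence about +4, curl ≈0 — positive divergence with near-zero curl is a source.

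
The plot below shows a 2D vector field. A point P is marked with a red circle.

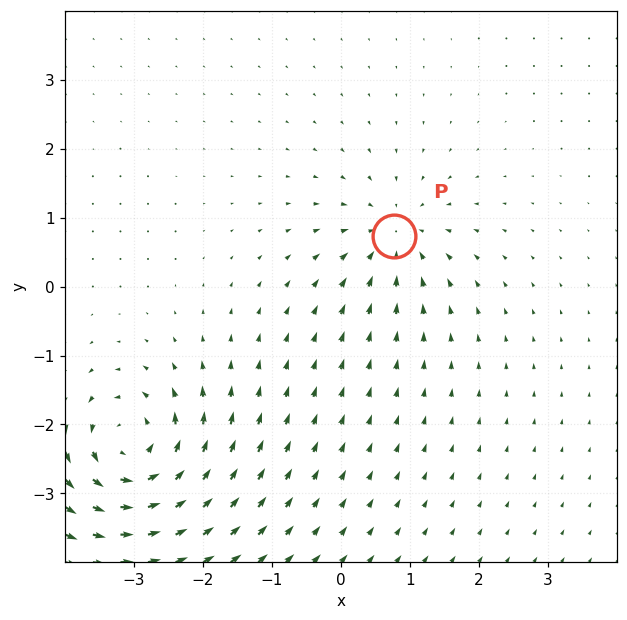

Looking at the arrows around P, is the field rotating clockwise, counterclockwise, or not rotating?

not rotating

Near P at (0.8, 0.7) the arrows show no circulation. The curl there is ≈0.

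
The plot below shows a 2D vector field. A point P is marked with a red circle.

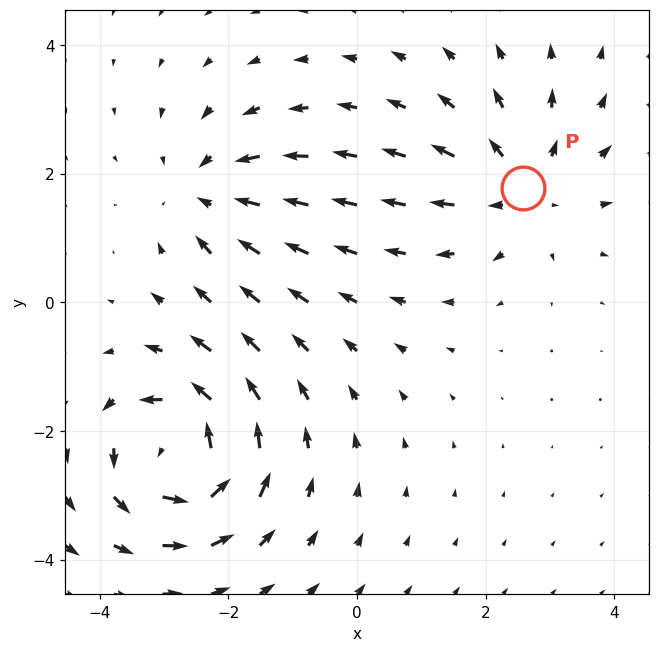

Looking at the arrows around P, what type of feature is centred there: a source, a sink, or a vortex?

source

At P (2.6, 1.8) the arrows spread outward. Divergence about +4, curl ≈0 — positive divergence with near-zero curl is a source.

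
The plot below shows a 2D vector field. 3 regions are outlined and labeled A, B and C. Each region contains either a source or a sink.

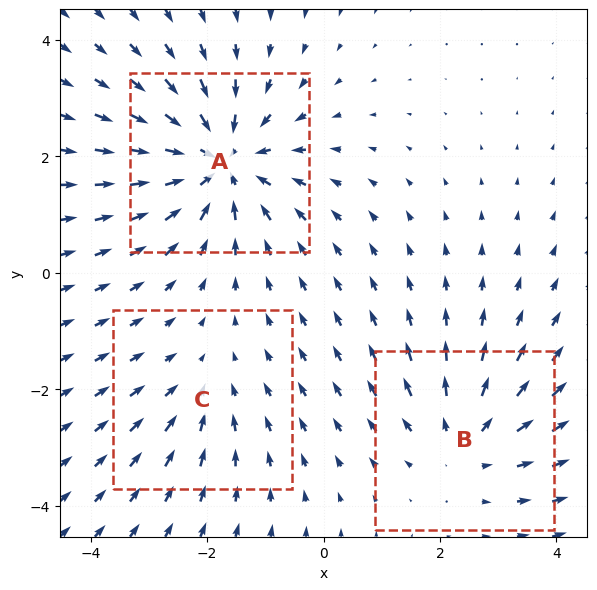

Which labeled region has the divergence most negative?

Divergence at each region's feature centre — A: about -4, B: about +3, C: about -2. Region A is most negative.

A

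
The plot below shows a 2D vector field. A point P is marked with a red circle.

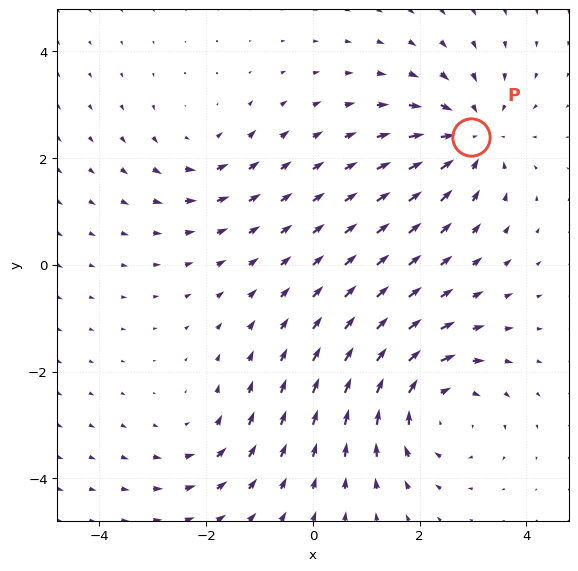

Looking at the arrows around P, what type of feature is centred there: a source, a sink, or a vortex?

sink

At P (3.0, 2.4) the arrows converge inward. Divergence about -4, curl ≈0 — negative divergence with near-zero curl is a sink.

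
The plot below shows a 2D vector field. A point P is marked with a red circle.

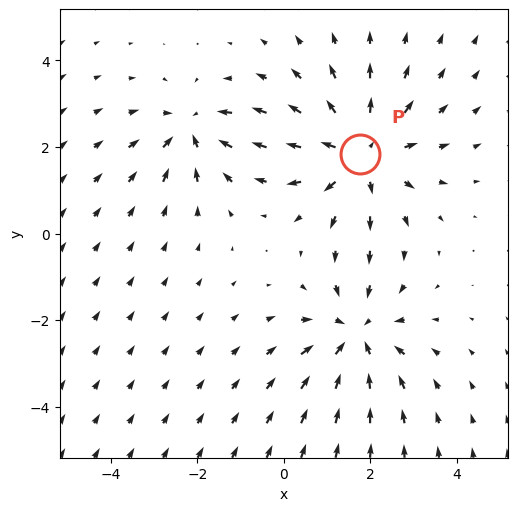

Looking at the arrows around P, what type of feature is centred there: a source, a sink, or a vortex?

source

At P (1.8, 1.8) the arrows spread outward. Divergence about +4, curl ≈0 — positive divergence with near-zero curl is a source.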